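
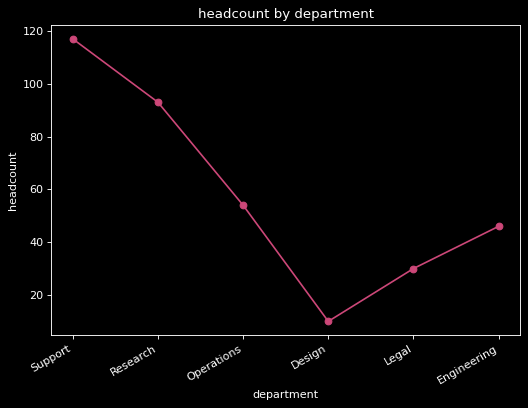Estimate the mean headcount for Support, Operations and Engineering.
(120 + 50 + 50) / 3 ≈ 73.

≈ 73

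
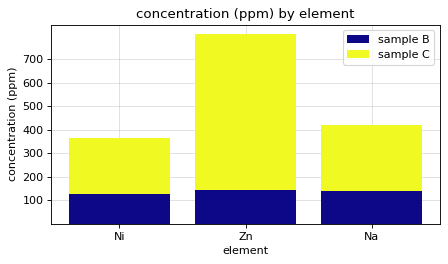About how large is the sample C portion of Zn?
sample C top ≈ 800, bottom ≈ 100; segment ≈ 700.

≈ 700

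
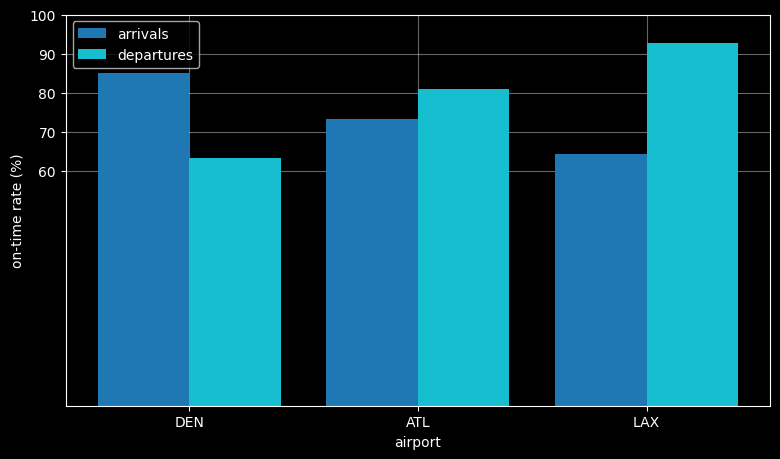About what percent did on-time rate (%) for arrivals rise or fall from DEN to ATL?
DEN ≈ 80, ATL ≈ 70; (70 − 80) / 80 ≈ -12.5%.

≈ -12.5%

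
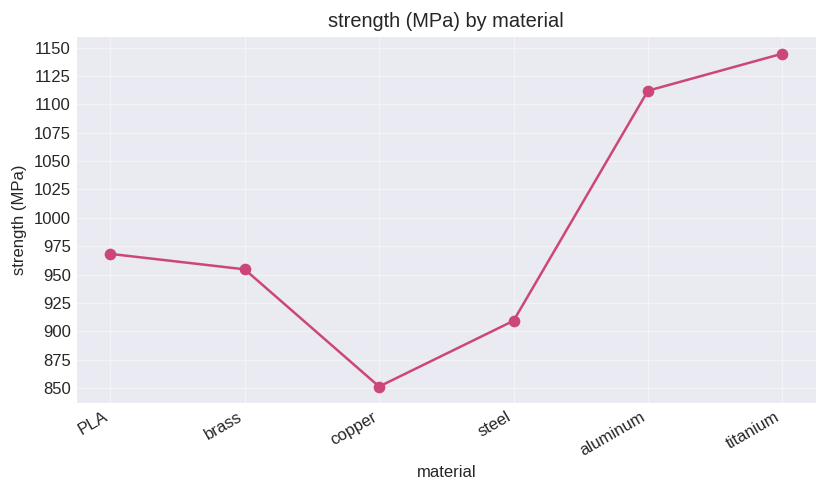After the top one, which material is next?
Top 3: titanium ≈ 1150, aluminum ≈ 1100, PLA ≈ 975.

aluminum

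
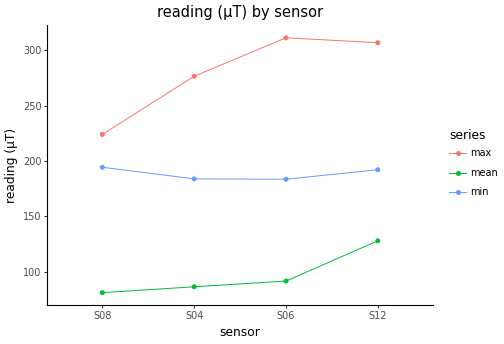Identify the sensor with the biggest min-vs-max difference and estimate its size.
S06: min ≈ 180, max ≈ 320 → gap ≈ 140. Next-largest (S12) is only ≈ 100.

S06, ≈ 140 µT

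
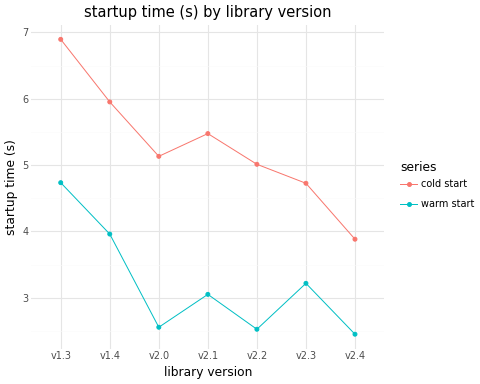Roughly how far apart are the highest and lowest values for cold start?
Max v1.3 ≈ 7.0, min v2.4 ≈ 4.0; range ≈ 3.0.

≈ 3.0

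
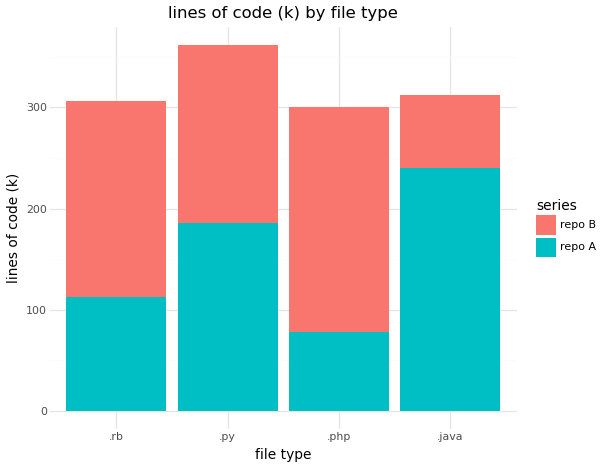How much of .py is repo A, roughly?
repo A top ≈ 200, bottom ≈ 0; segment ≈ 200.

≈ 200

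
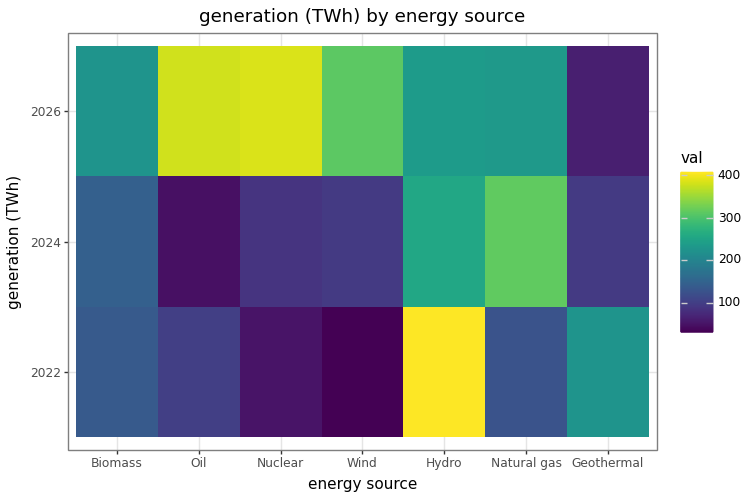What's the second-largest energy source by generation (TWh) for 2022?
Top 3 for 2022: Hydro ≈ 400, Geothermal ≈ 250, Biomass ≈ 150.

Geothermal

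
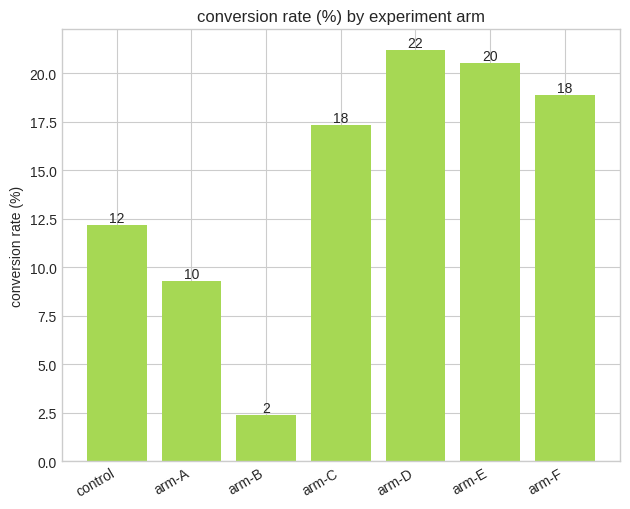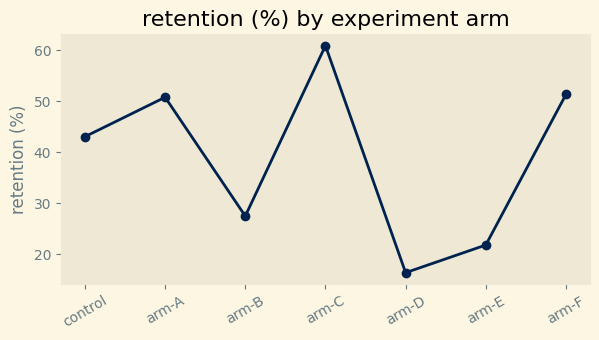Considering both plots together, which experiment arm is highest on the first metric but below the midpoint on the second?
Chart 2 median retention (%) ≈ 40; below-median experiment arms: arm-B, arm-D, arm-E. Among those, arm-D has the highest conversion rate (%) (≈ 22).

arm-D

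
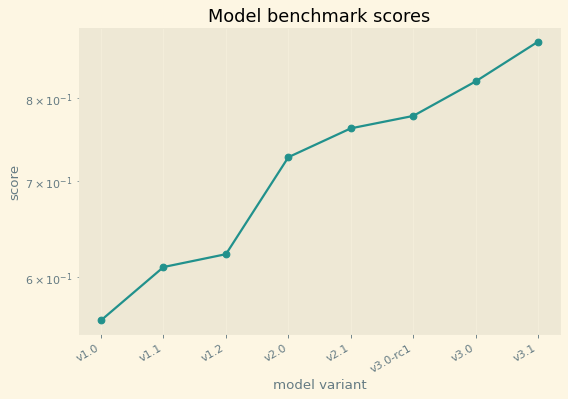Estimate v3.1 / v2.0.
≈ 1.2×

v3.1 ≈ 0.90, v2.0 ≈ 0.75; 0.90/0.75 ≈ 1.2.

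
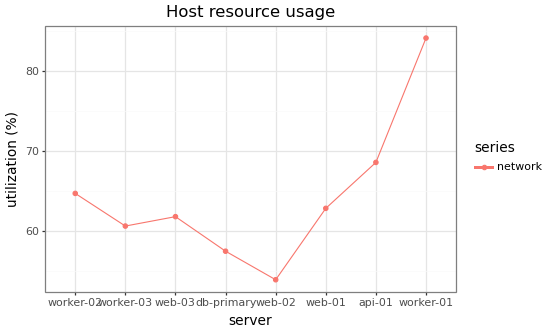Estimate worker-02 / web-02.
≈ 1.18×

worker-02 ≈ 65, web-02 ≈ 55; 65/55 ≈ 1.18.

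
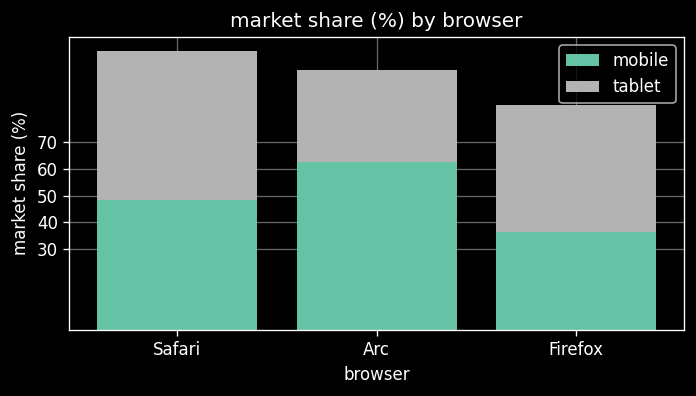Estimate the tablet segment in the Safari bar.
tablet top ≈ 100, bottom ≈ 50; segment ≈ 50.

≈ 50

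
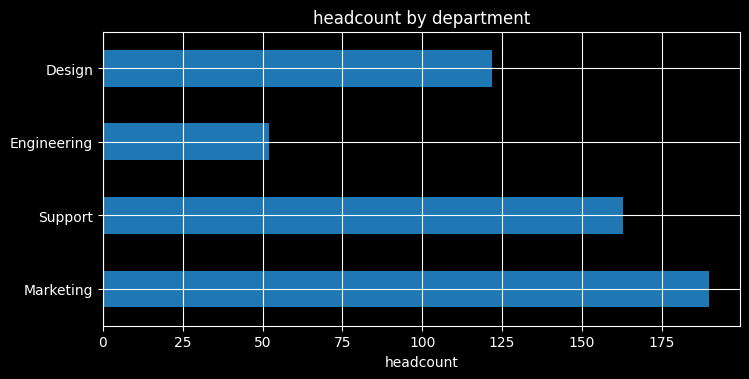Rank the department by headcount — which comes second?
Support

Top 3: Marketing ≈ 200, Support ≈ 160, Design ≈ 120.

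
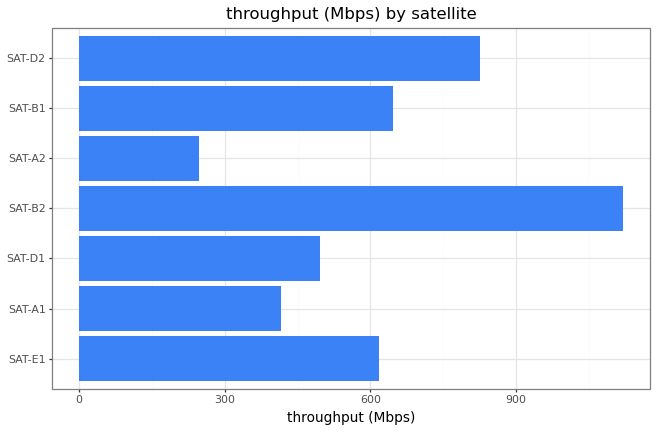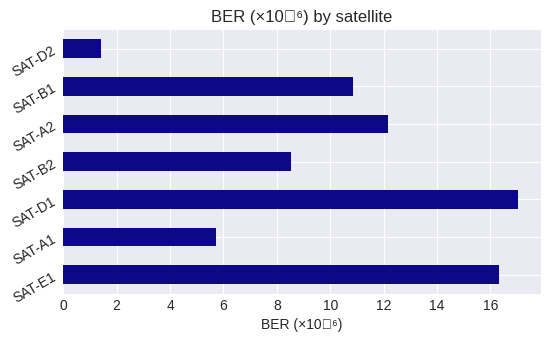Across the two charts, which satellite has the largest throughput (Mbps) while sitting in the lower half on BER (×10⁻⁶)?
SAT-B2

Chart 2 median BER (×10⁻⁶) ≈ 10; below-median satellites: SAT-A1, SAT-B2, SAT-D2. Among those, SAT-B2 has the highest throughput (Mbps) (≈ 1200).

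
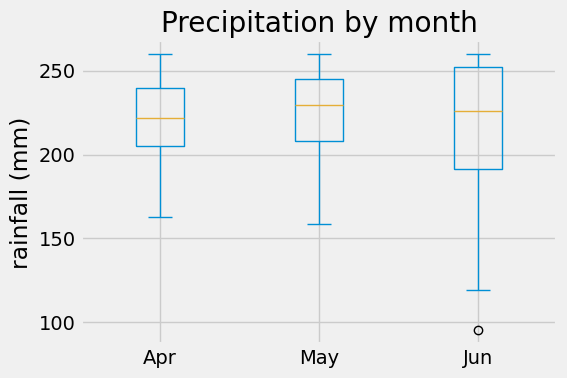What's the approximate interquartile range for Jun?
Q3 ≈ 252, Q1 ≈ 191; IQR ≈ 61.

≈ 61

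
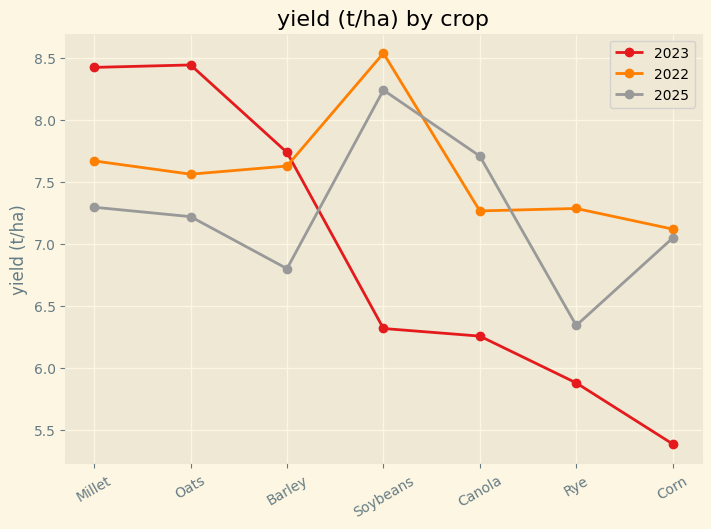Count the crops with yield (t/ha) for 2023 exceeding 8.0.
Above 8.0: Millet, Oats.

2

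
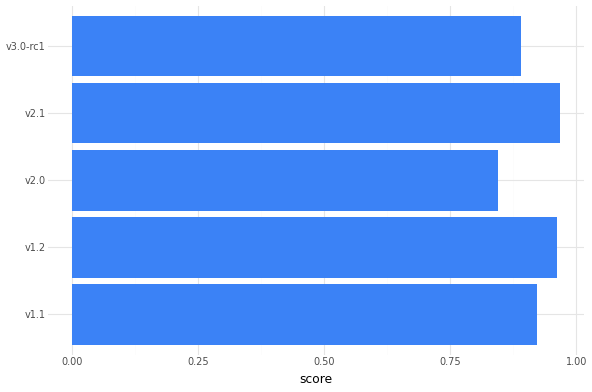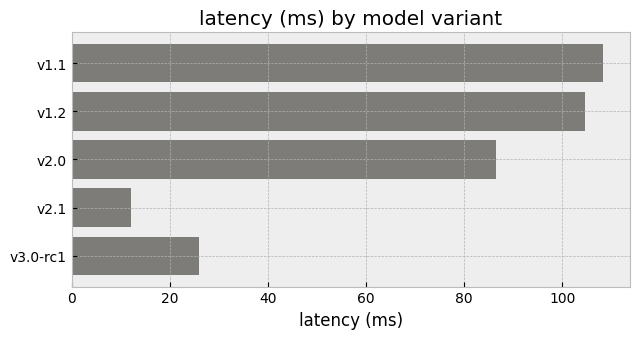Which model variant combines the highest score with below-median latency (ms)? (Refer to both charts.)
v2.1

Chart 2 median latency (ms) ≈ 90; below-median model variants: v2.1, v3.0-rc1. Among those, v2.1 has the highest score (≈ 1).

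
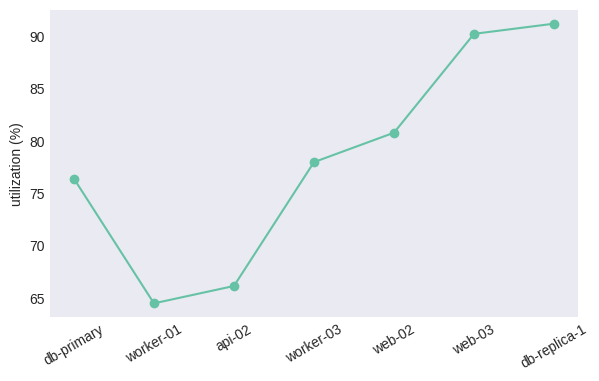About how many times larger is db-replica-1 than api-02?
db-replica-1 ≈ 90, api-02 ≈ 65; 90/65 ≈ 1.38.

≈ 1.38×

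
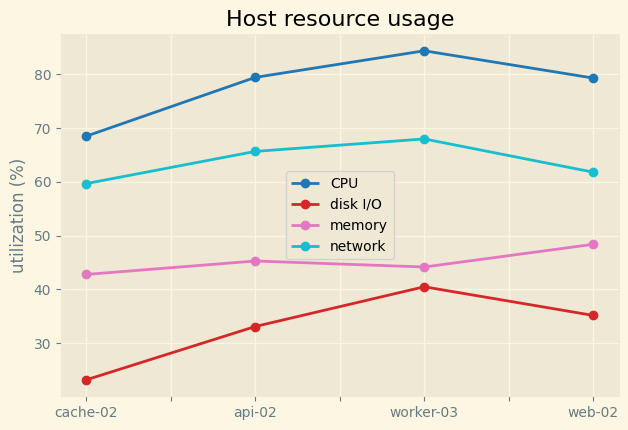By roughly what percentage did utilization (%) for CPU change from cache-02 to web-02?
cache-02 ≈ 70, web-02 ≈ 80; (80 − 70) / 70 ≈ +14.3%.

≈ +14.3%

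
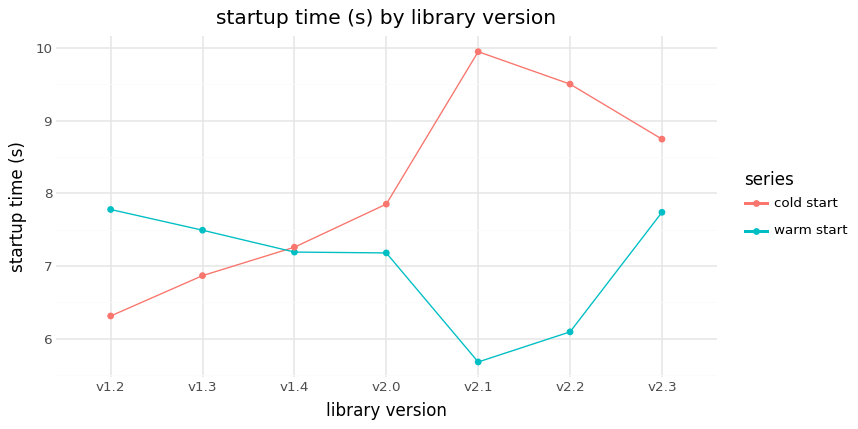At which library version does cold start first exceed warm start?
v1.3: cold start ≈ 7.0 vs warm start ≈ 7.5 (not yet); v1.4: cold start ≈ 7.5 vs warm start ≈ 7.0 (first crossover).

v1.4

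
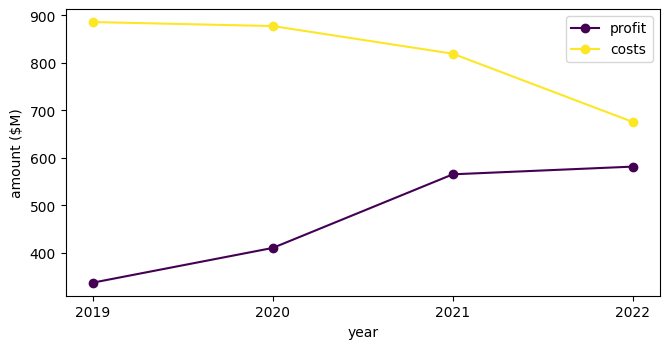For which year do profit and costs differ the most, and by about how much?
2019: profit ≈ 350, costs ≈ 900 → gap ≈ 550. Next-largest (2020) is only ≈ 500.

2019, ≈ 550 $M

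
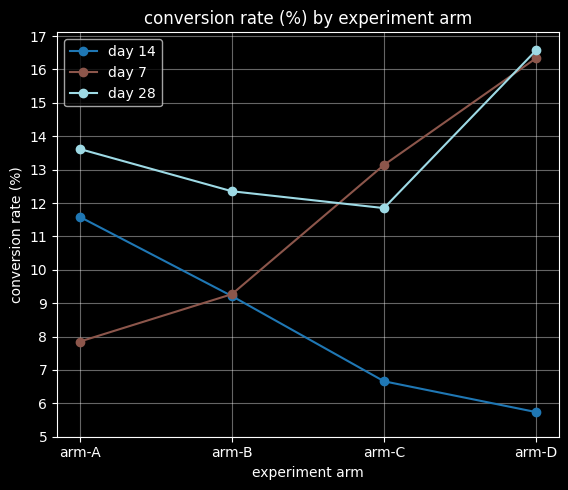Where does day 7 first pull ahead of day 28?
arm-B: day 7 ≈ 9 vs day 28 ≈ 12 (not yet); arm-C: day 7 ≈ 13 vs day 28 ≈ 12 (first crossover).

arm-C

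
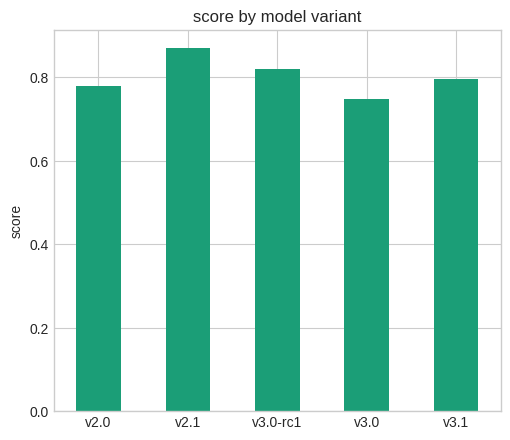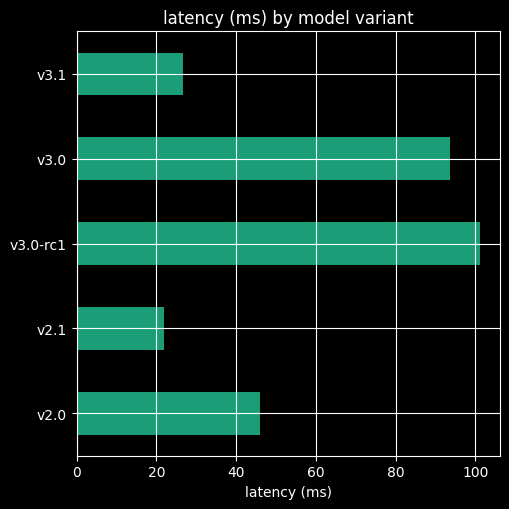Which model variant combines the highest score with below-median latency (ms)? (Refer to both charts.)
Chart 2 median latency (ms) ≈ 50; below-median model variants: v2.1, v3.1. Among those, v2.1 has the highest score (≈ 0.9).

v2.1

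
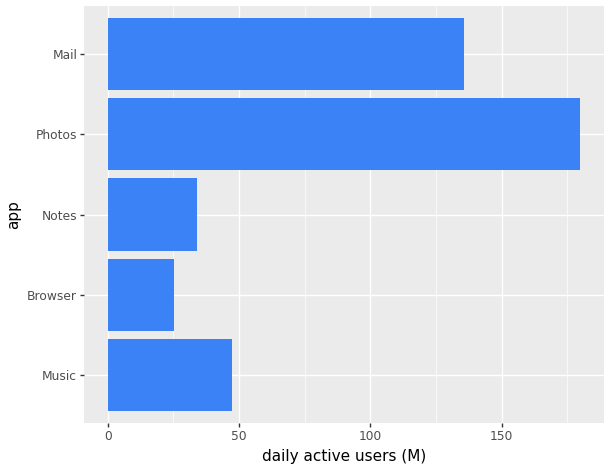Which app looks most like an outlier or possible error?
Photos ≈ 180; the rest sit between ≈ 20 and ≈ 140.

Photos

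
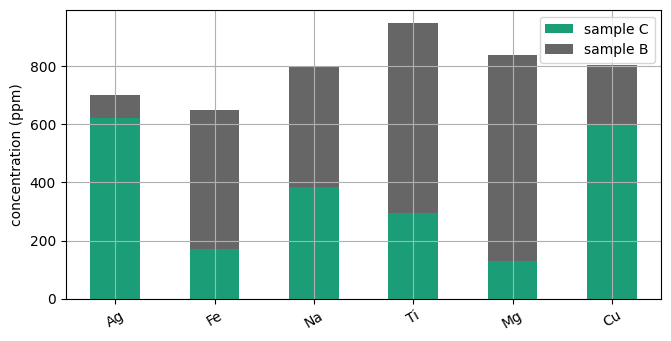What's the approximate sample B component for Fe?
≈ 500

sample B top ≈ 700, bottom ≈ 200; segment ≈ 500.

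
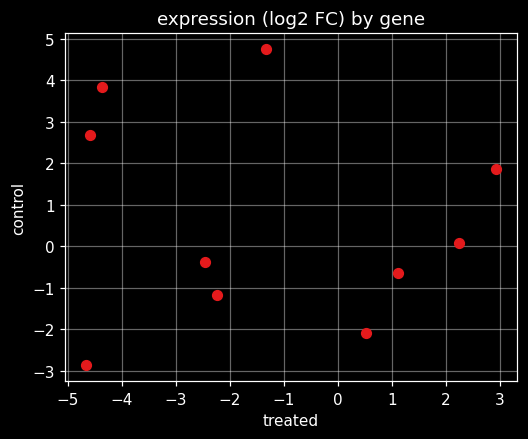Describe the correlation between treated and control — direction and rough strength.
no clear correlation

Points are roughly uncorrelated; weak (|r| ≈ 0.1).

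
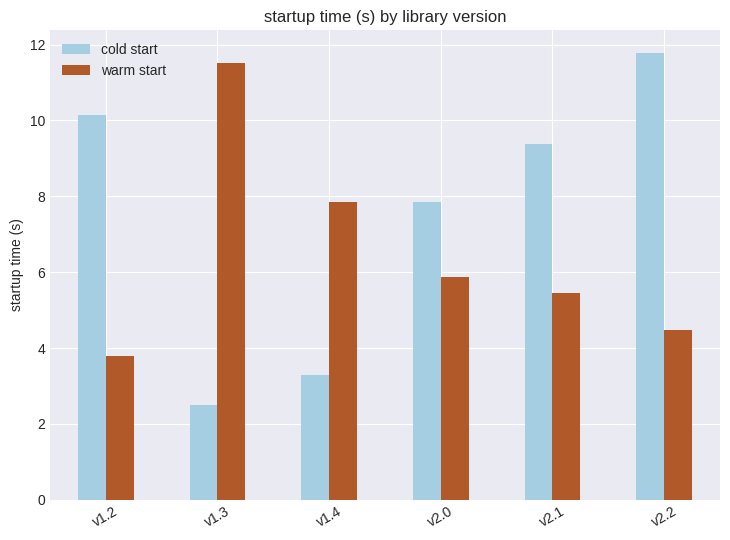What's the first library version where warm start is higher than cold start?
v1.3

v1.2: warm start ≈ 4 vs cold start ≈ 10 (not yet); v1.3: warm start ≈ 12 vs cold start ≈ 2 (first crossover).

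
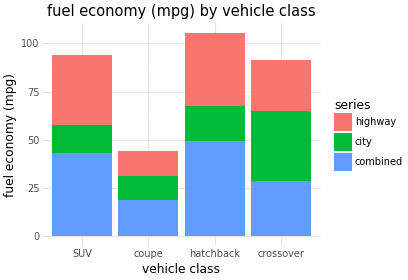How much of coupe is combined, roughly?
combined top ≈ 20, bottom ≈ 0; segment ≈ 20.

≈ 20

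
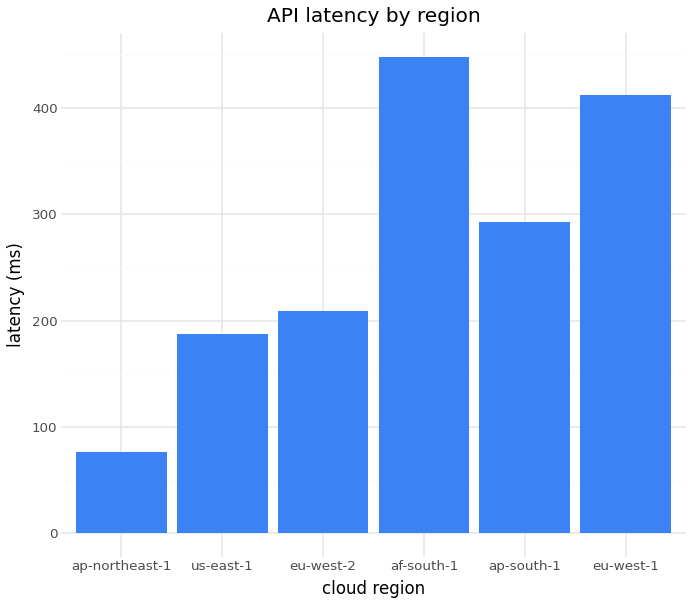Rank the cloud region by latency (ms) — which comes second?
eu-west-1

Top 3: af-south-1 ≈ 450, eu-west-1 ≈ 400, ap-south-1 ≈ 300.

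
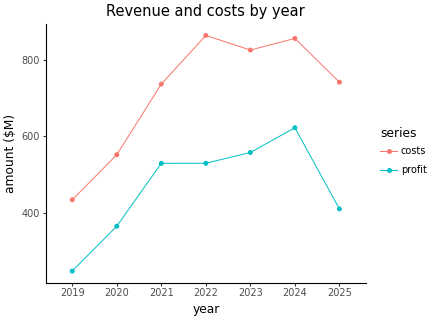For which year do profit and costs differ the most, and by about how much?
2022, ≈ 400 $M

2022: profit ≈ 500, costs ≈ 900 → gap ≈ 400. Next-largest (2025) is only ≈ 300.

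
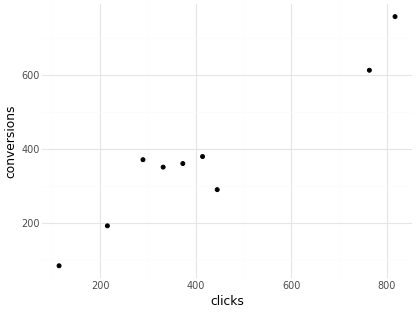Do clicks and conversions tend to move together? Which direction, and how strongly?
Points are positively correlated; strong (|r| ≈ 1.0).

positive, strong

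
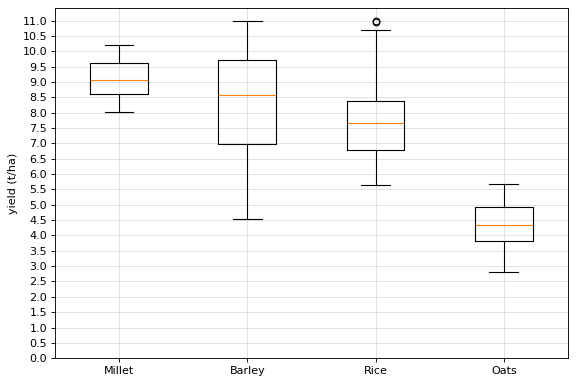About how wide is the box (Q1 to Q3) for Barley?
Q3 ≈ 9.5, Q1 ≈ 7.0; IQR ≈ 2.5.

≈ 2.5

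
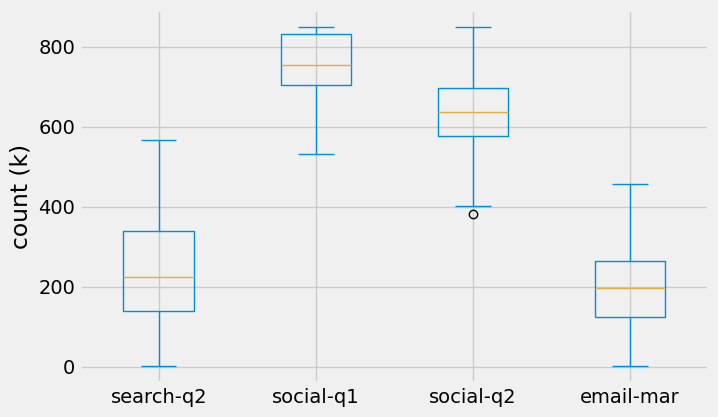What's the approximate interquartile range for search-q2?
≈ 200

Q3 ≈ 350, Q1 ≈ 150; IQR ≈ 200.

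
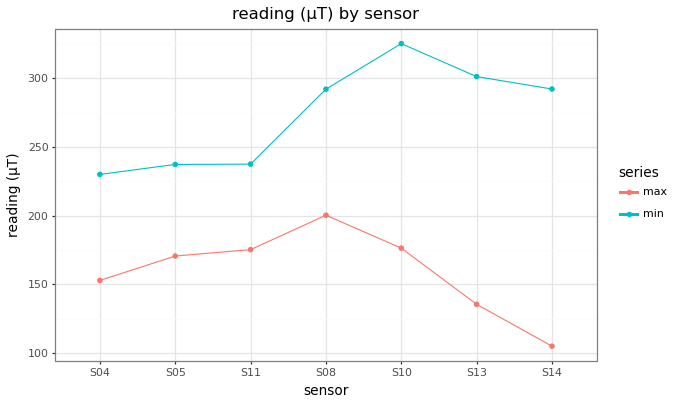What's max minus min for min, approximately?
Max S10 ≈ 320, min S04 ≈ 240; range ≈ 80.

≈ 80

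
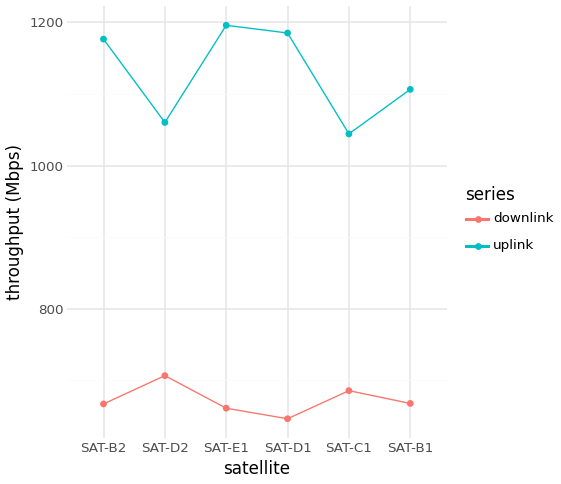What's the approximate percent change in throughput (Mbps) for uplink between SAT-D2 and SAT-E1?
≈ +14.3%

SAT-D2 ≈ 1050, SAT-E1 ≈ 1200; (1200 − 1050) / 1050 ≈ +14.3%.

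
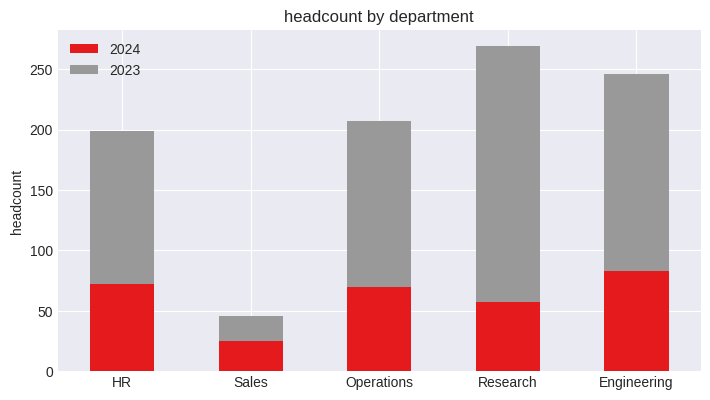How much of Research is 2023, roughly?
≈ 225

2023 top ≈ 275, bottom ≈ 50; segment ≈ 225.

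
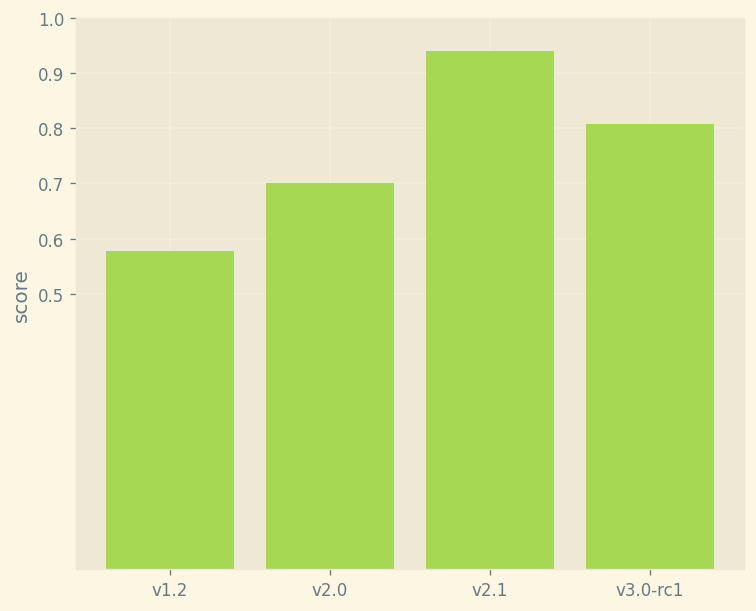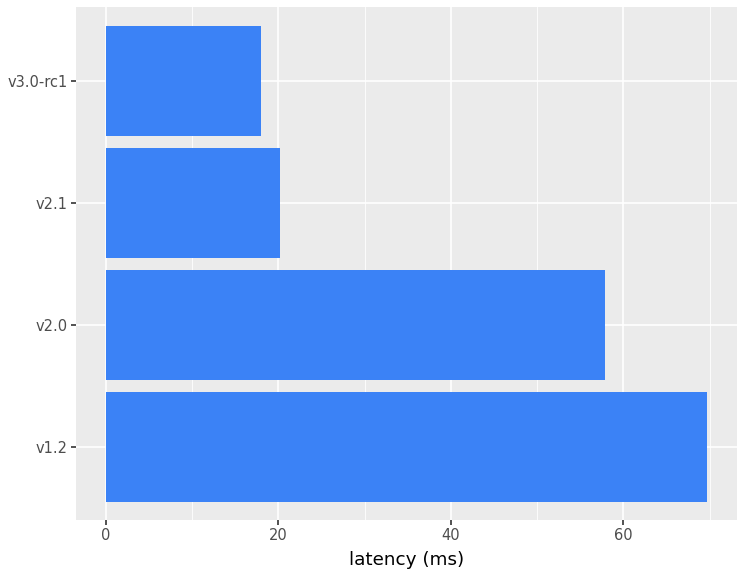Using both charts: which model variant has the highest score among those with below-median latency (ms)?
Chart 2 median latency (ms) ≈ 40; below-median model variants: v2.1, v3.0-rc1. Among those, v2.1 has the highest score (≈ 0.9).

v2.1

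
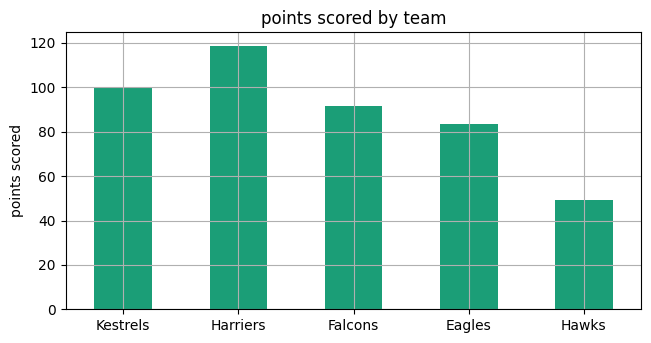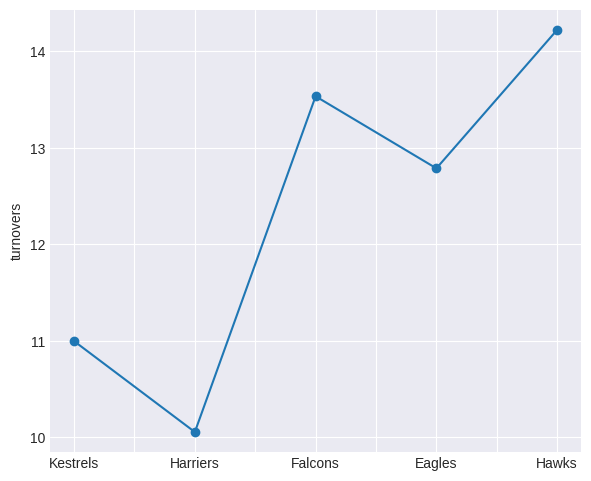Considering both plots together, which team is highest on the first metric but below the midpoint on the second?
Harriers

Chart 2 median turnovers ≈ 12; below-median teams: Kestrels, Harriers. Among those, Harriers has the highest points scored (≈ 120).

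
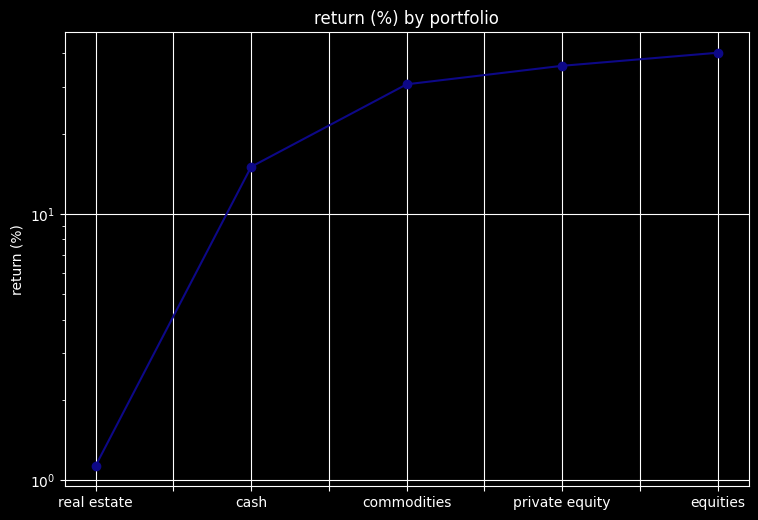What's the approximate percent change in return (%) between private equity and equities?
private equity ≈ 35, equities ≈ 40; (40 − 35) / 35 ≈ +14.3%.

≈ +14.3%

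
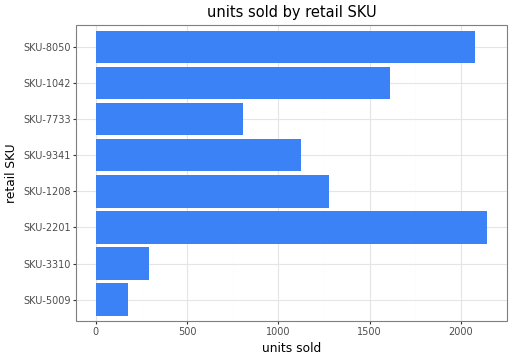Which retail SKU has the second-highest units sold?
SKU-8050

Top 3: SKU-2201 ≈ 2200, SKU-8050 ≈ 2000, SKU-1042 ≈ 1600.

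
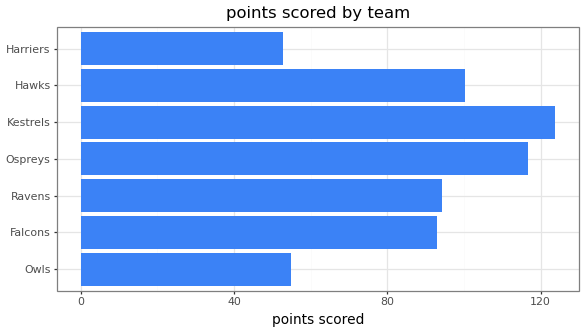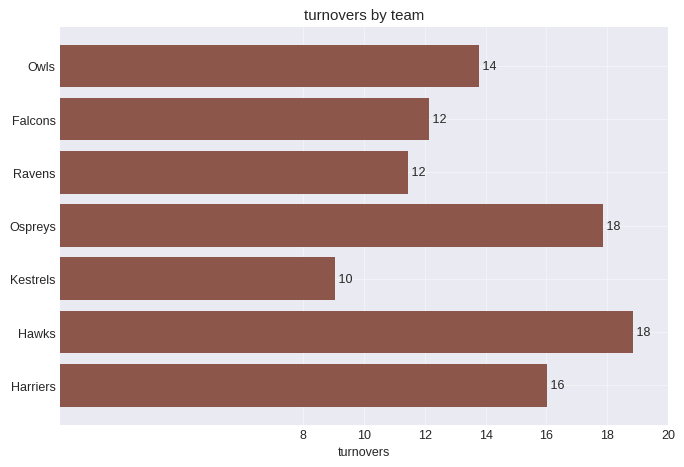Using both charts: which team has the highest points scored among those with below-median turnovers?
Kestrels

Chart 2 median turnovers ≈ 14; below-median teams: Falcons, Ravens, Kestrels. Among those, Kestrels has the highest points scored (≈ 120).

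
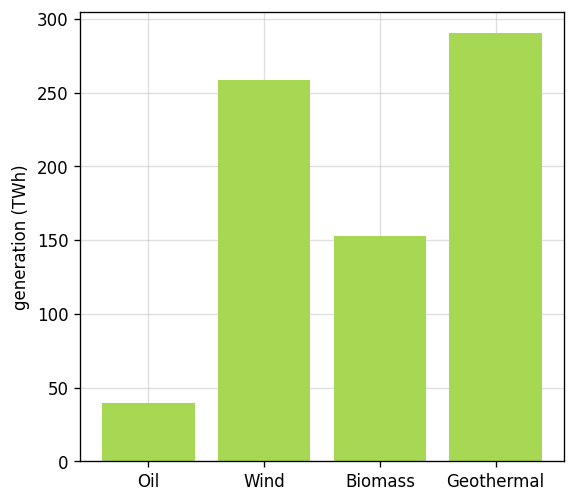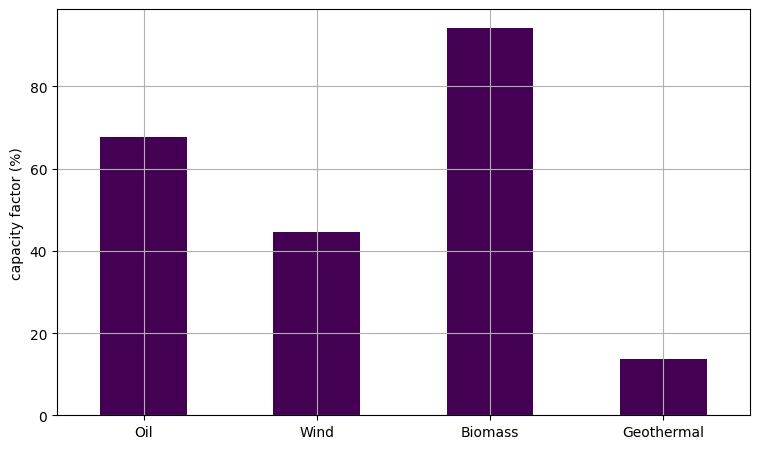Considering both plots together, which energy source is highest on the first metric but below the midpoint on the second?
Chart 2 median capacity factor (%) ≈ 60; below-median energy sources: Wind, Geothermal. Among those, Geothermal has the highest generation (TWh) (≈ 300).

Geothermal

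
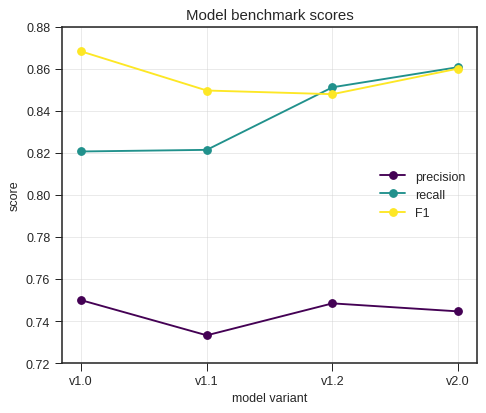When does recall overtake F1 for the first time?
v1.2

v1.1: recall ≈ 0.82 vs F1 ≈ 0.84 (not yet); v1.2: recall ≈ 0.86 vs F1 ≈ 0.84 (first crossover).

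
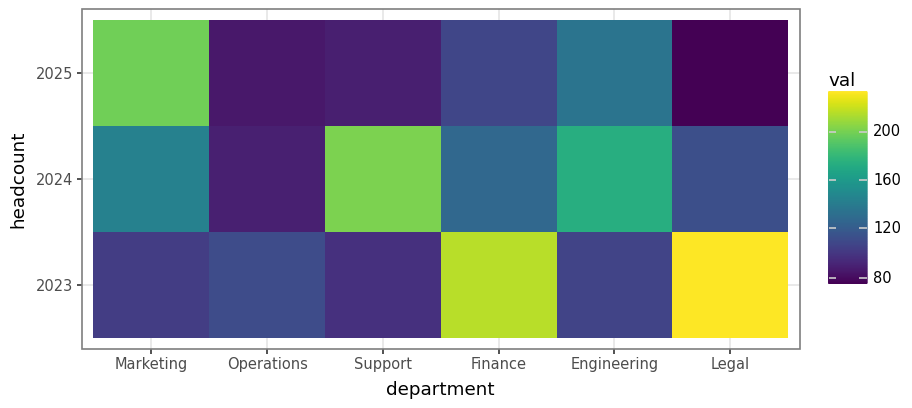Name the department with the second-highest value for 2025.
Engineering

Top 3 for 2025: Marketing ≈ 200, Engineering ≈ 140, Finance ≈ 100.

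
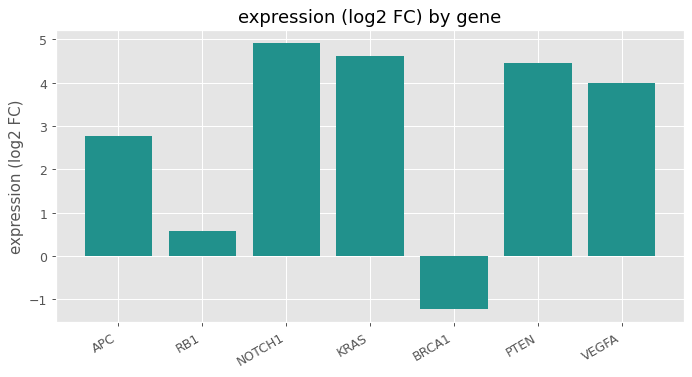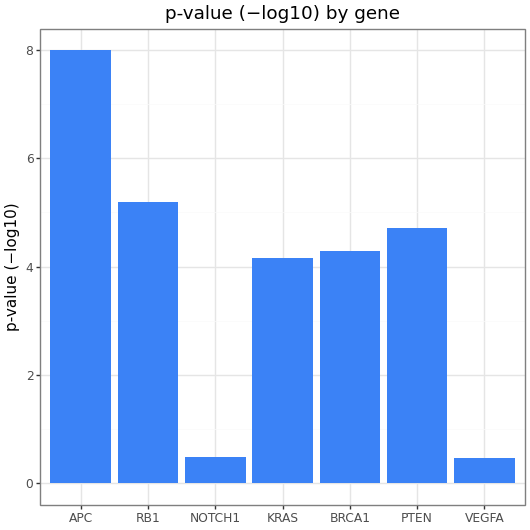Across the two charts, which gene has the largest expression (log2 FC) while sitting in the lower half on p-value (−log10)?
NOTCH1

Chart 2 median p-value (−log10) ≈ 4; below-median genes: NOTCH1, KRAS, VEGFA. Among those, NOTCH1 has the highest expression (log2 FC) (≈ 5).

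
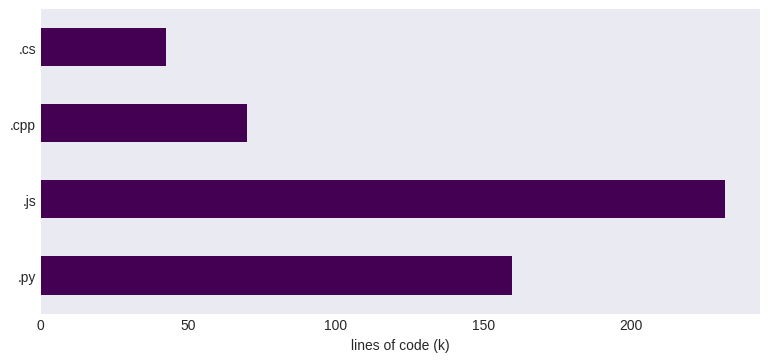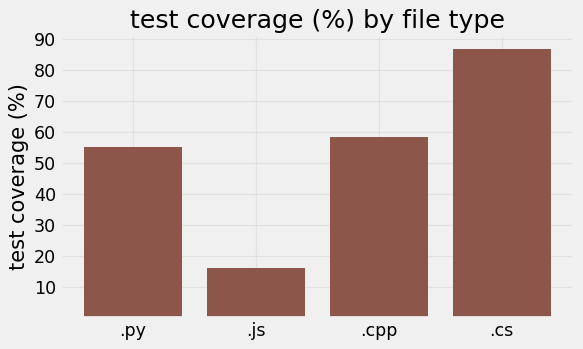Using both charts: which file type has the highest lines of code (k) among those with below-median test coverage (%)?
.js

Chart 2 median test coverage (%) ≈ 60; below-median file types: .py, .js. Among those, .js has the highest lines of code (k) (≈ 225).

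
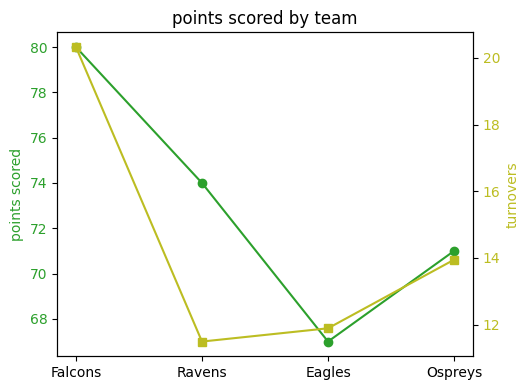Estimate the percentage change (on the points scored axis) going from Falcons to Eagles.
≈ -15%

Falcons ≈ 80, Eagles ≈ 68; (68 − 80) / 80 ≈ -15%.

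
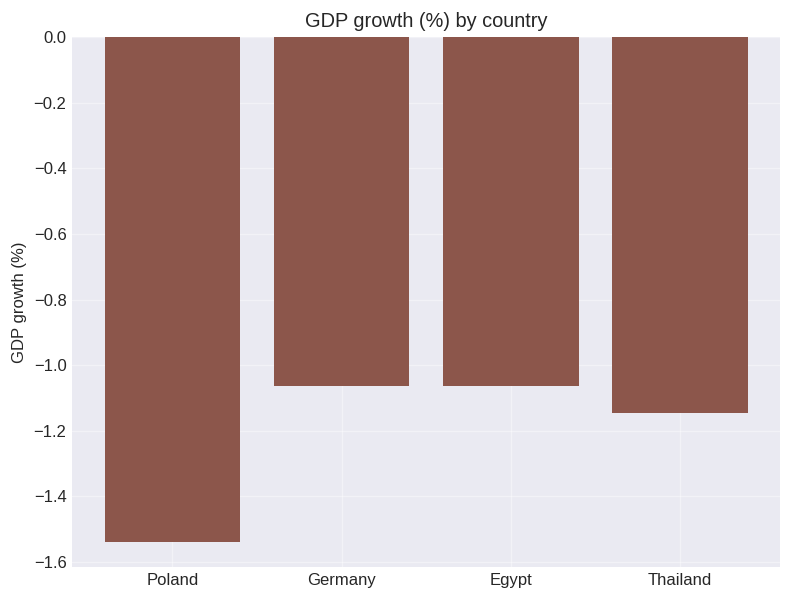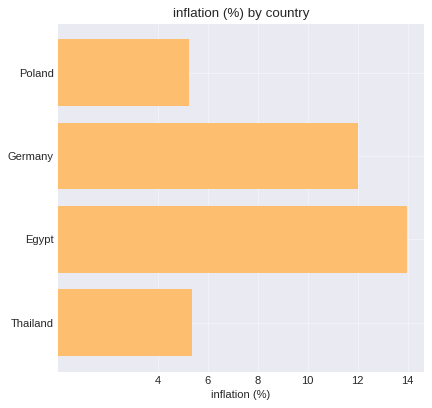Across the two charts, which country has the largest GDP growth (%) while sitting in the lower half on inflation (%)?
Thailand

Chart 2 median inflation (%) ≈ 8; below-median countries: Poland, Thailand. Among those, Thailand has the highest GDP growth (%) (≈ -1).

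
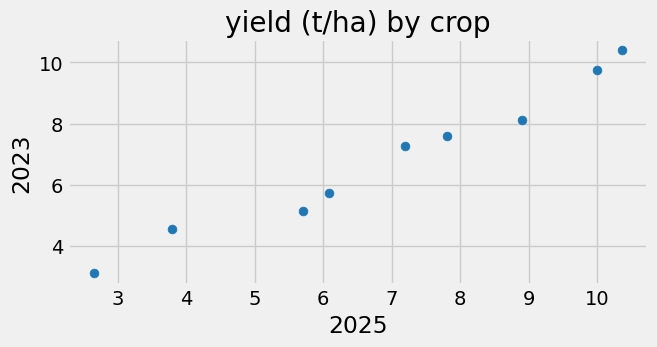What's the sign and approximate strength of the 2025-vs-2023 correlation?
positive, strong

Points are positively correlated; strong (|r| ≈ 1.0).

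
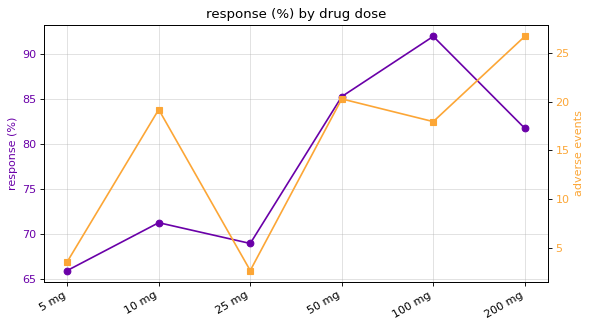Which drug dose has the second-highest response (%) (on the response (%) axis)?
Top 3 (on the response (%) axis): 100 mg ≈ 90, 50 mg ≈ 85, 200 mg ≈ 80.

50 mg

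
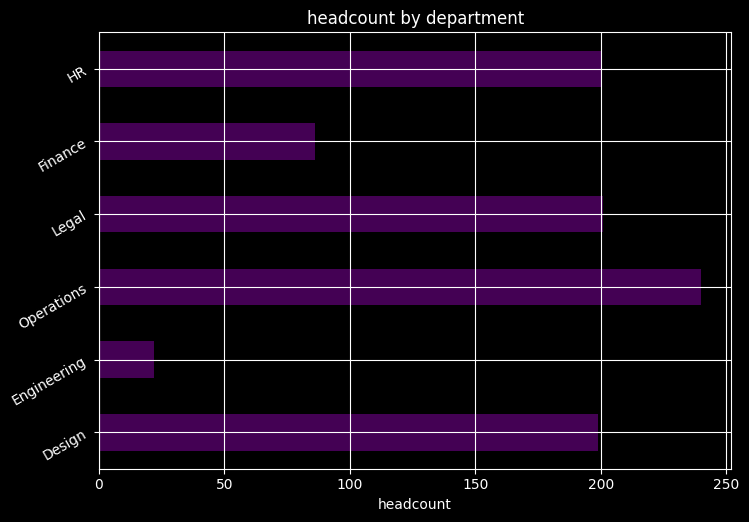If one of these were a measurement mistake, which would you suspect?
Engineering

Engineering ≈ 20; the rest sit between ≈ 80 and ≈ 240.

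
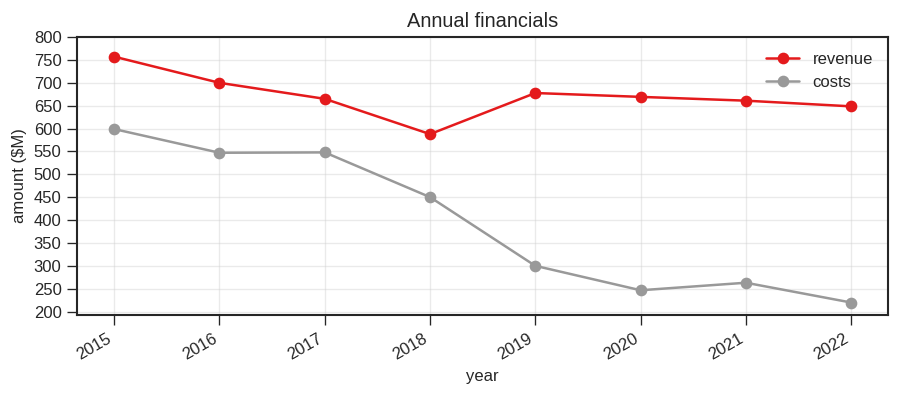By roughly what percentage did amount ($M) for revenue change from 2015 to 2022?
2015 ≈ 750, 2022 ≈ 650; (650 − 750) / 750 ≈ -13.3%.

≈ -13.3%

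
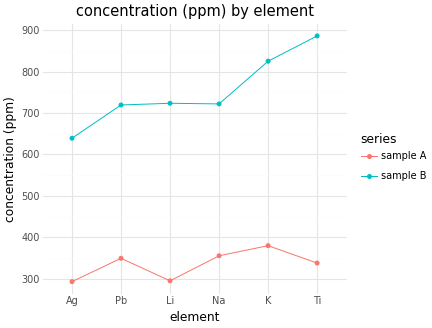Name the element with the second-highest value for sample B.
Top 3 for sample B: Ti ≈ 900, K ≈ 800, Li ≈ 700.

K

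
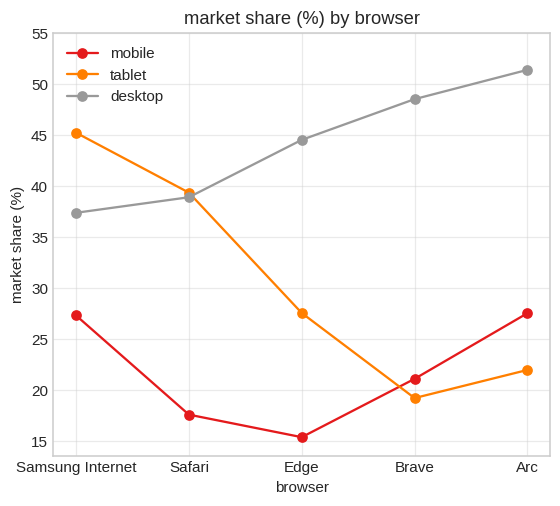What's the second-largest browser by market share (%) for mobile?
Top 3 for mobile: Arc ≈ 30, Samsung Internet ≈ 25, Brave ≈ 20.

Samsung Internet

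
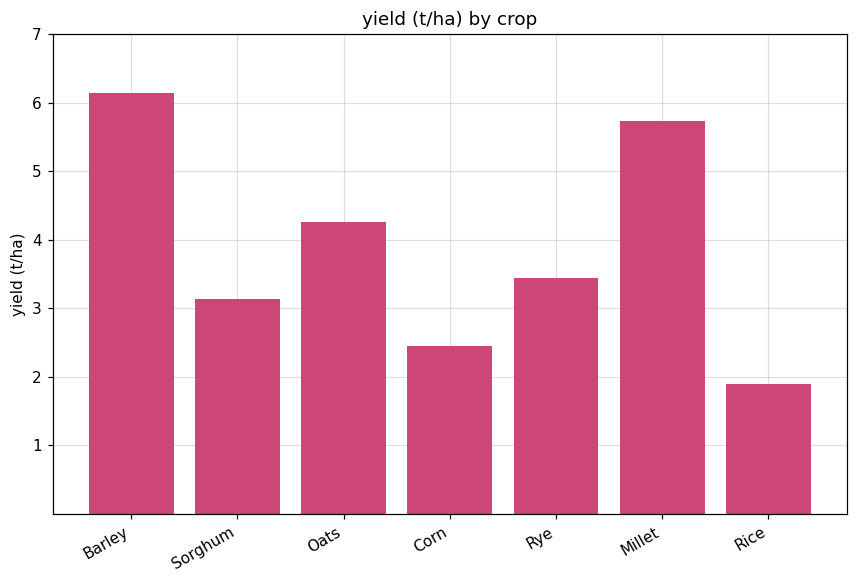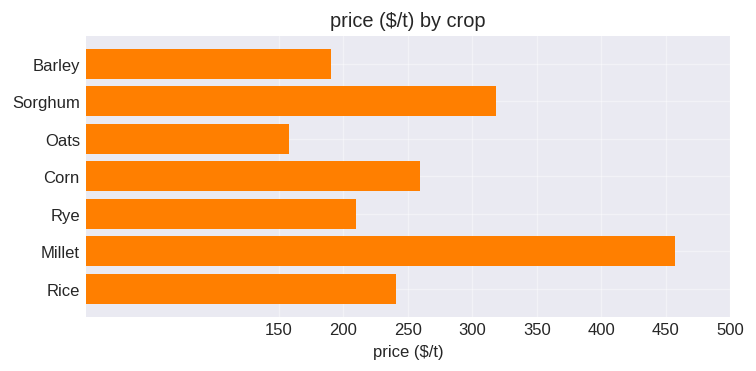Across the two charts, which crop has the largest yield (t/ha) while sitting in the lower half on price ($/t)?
Chart 2 median price ($/t) ≈ 250; below-median crops: Barley, Oats, Rye. Among those, Barley has the highest yield (t/ha) (≈ 6).

Barley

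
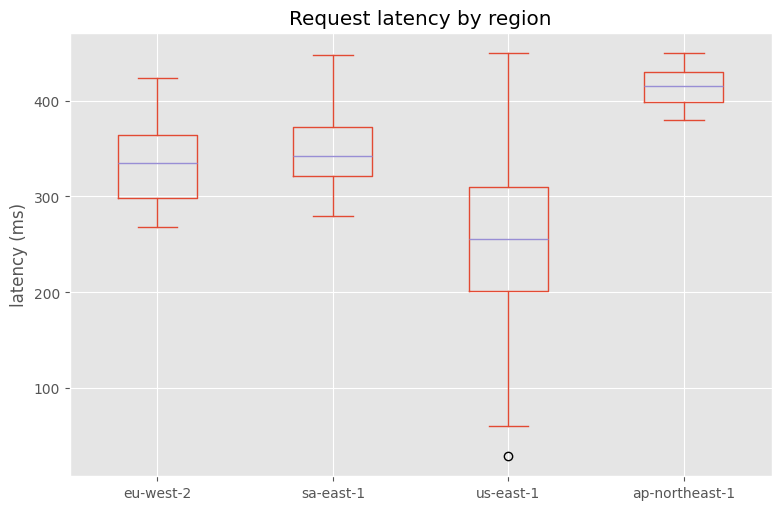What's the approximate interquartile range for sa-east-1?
≈ 60

Q3 ≈ 380, Q1 ≈ 320; IQR ≈ 60.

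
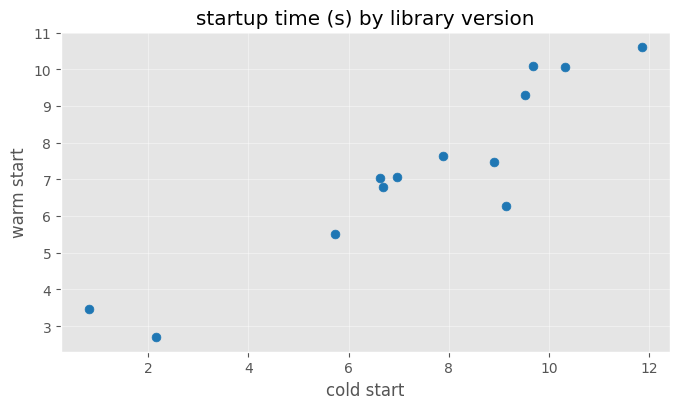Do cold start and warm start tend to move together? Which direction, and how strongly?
positive, strong

Points are positively correlated; strong (|r| ≈ 0.9).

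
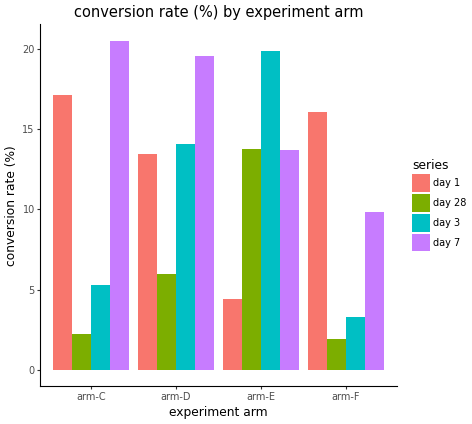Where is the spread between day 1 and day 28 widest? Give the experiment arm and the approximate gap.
arm-C: day 1 ≈ 18, day 28 ≈ 2 → gap ≈ 16. Next-largest (arm-F) is only ≈ 14.

arm-C, ≈ 16 %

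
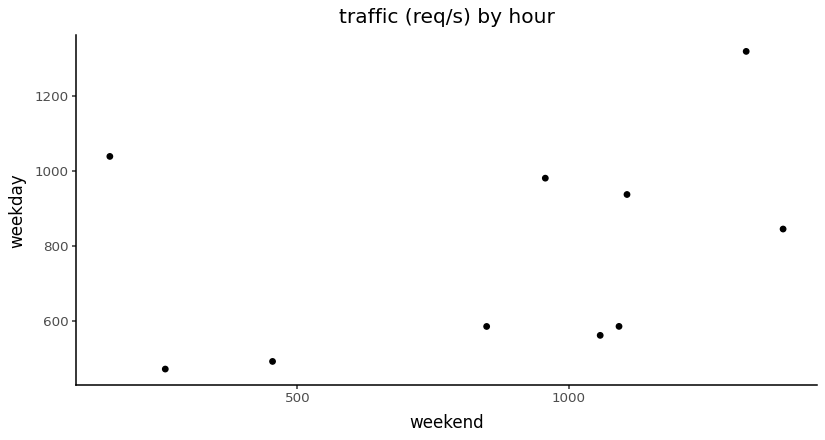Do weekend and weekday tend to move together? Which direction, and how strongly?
positive, weak

Points are positively correlated; weak (|r| ≈ 0.3).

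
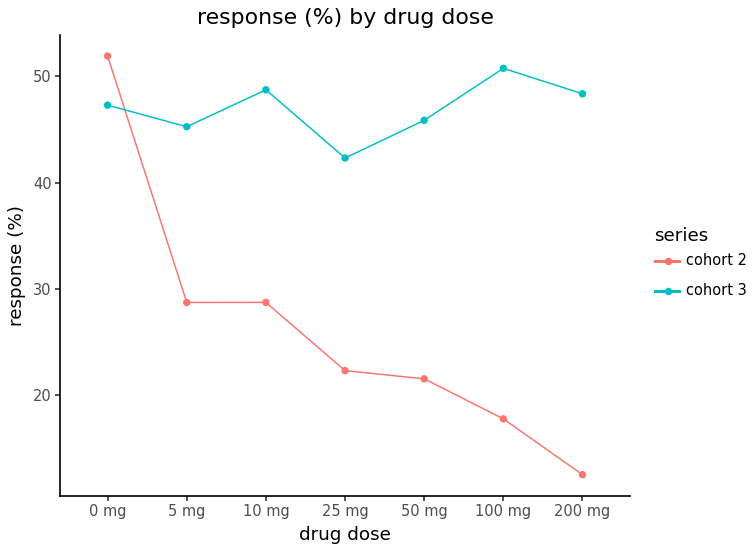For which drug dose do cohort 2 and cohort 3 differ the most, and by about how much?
200 mg: cohort 2 ≈ 15, cohort 3 ≈ 50 → gap ≈ 35. Next-largest (100 mg) is only ≈ 30.

200 mg, ≈ 35 %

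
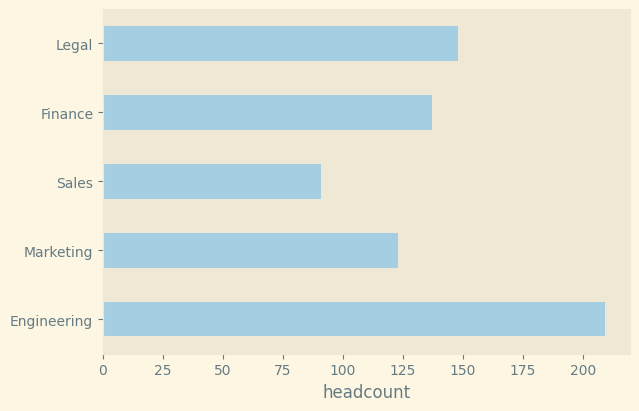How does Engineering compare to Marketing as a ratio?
Engineering ≈ 200, Marketing ≈ 120; 200/120 ≈ 1.67.

≈ 1.67×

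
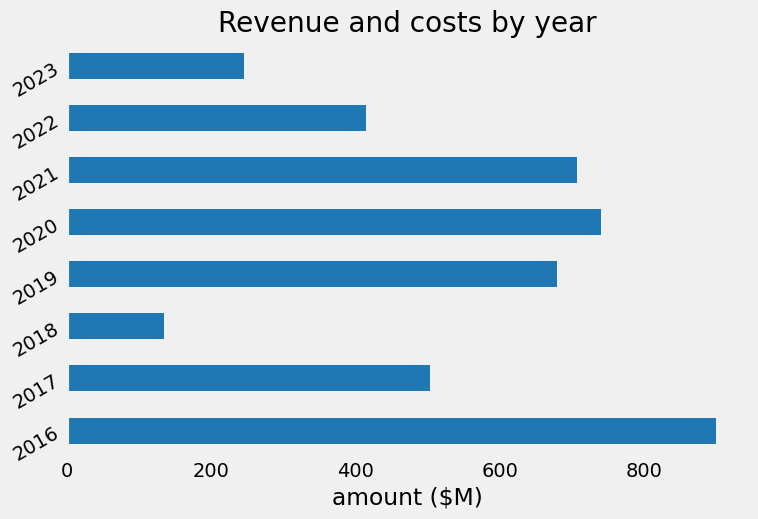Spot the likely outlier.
2018

2018 ≈ 100; the rest sit between ≈ 200 and ≈ 900.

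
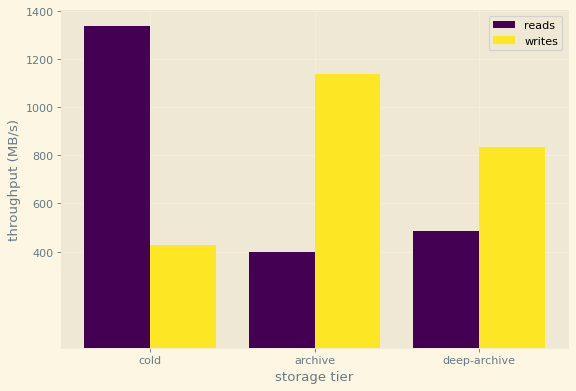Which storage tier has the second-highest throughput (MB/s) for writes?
deep-archive

Top 3 for writes: archive ≈ 1200, deep-archive ≈ 800, cold ≈ 400.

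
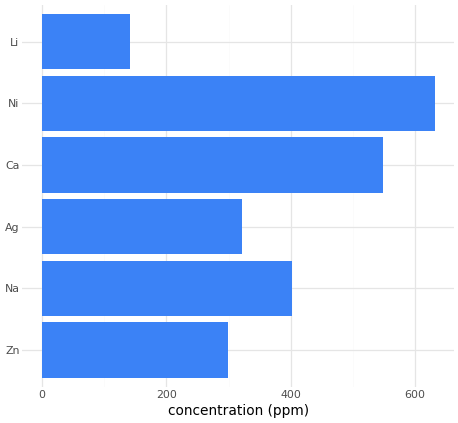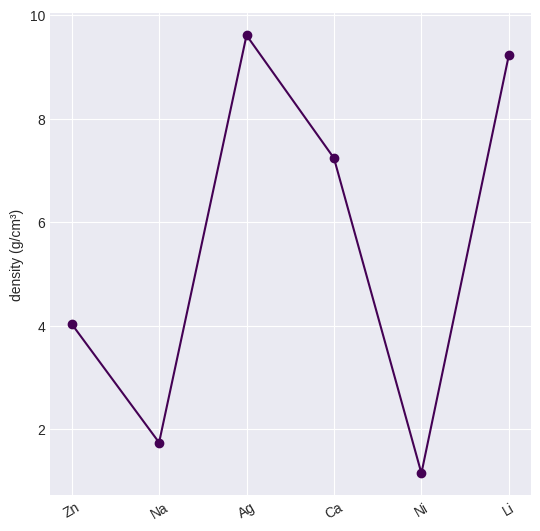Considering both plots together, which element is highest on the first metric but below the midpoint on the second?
Ni

Chart 2 median density (g/cm³) ≈ 6; below-median elements: Zn, Na, Ni. Among those, Ni has the highest concentration (ppm) (≈ 600).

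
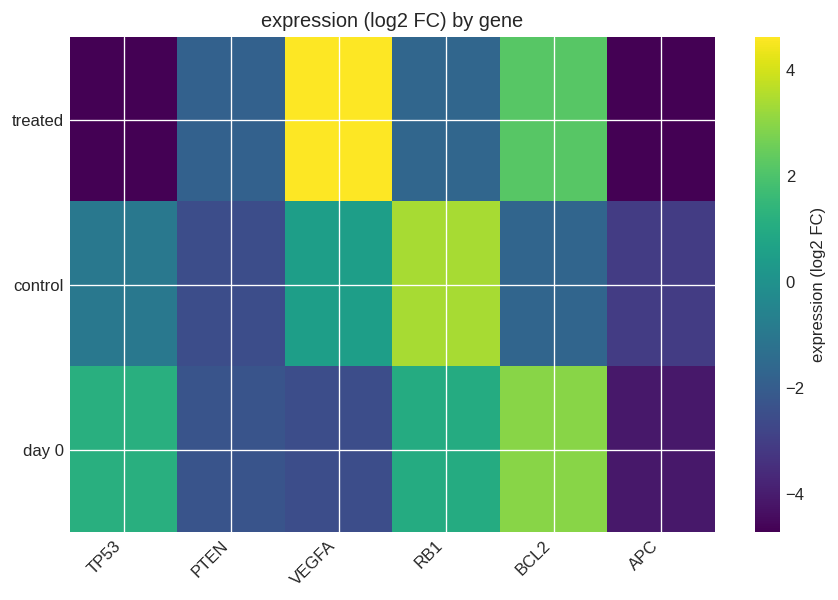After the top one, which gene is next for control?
VEGFA

Top 3 for control: RB1 ≈ 3, VEGFA ≈ 1, TP53 ≈ -1.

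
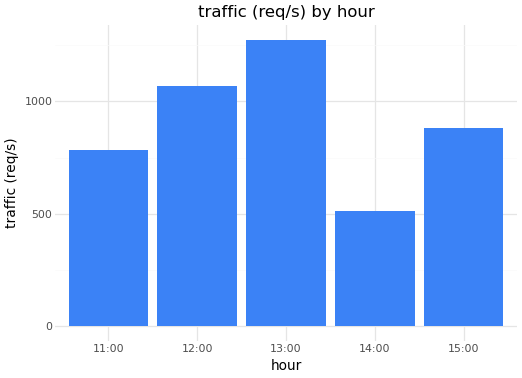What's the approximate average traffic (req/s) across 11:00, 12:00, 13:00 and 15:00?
(800 + 1000 + 1200 + 800) / 4 ≈ 950.

≈ 950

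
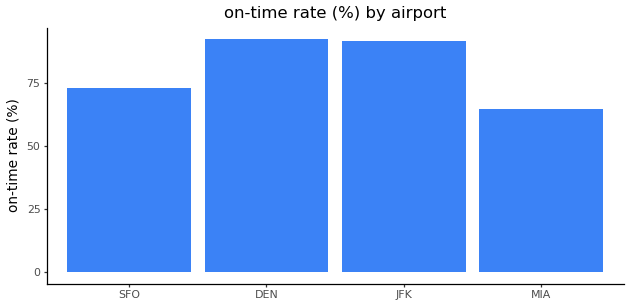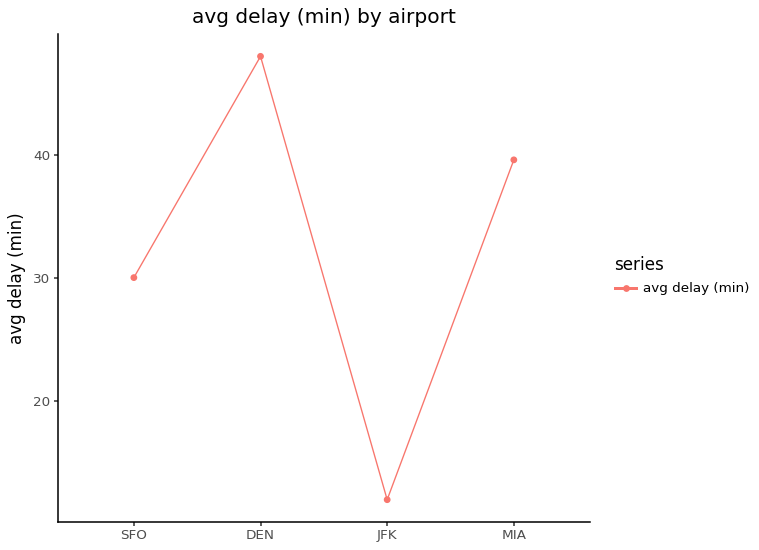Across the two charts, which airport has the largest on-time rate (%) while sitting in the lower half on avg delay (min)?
Chart 2 median avg delay (min) ≈ 35; below-median airports: SFO, JFK. Among those, JFK has the highest on-time rate (%) (≈ 90).

JFK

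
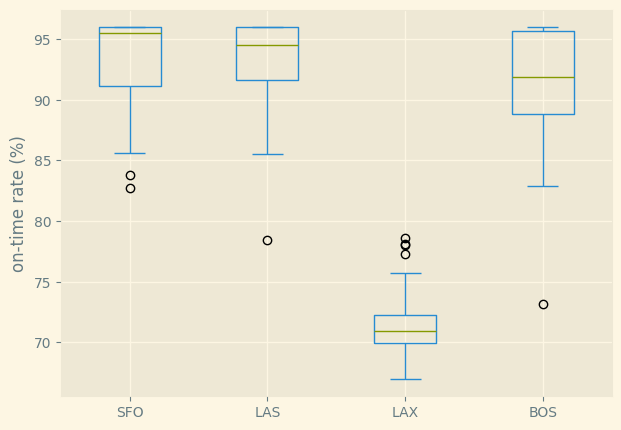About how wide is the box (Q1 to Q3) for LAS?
≈ 4

Q3 ≈ 96, Q1 ≈ 92; IQR ≈ 4.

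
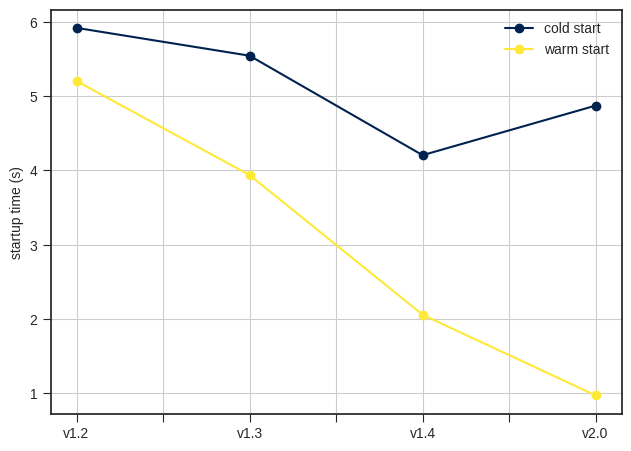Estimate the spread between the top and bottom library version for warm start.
≈ 4.0

Max v1.2 ≈ 5.0, min v2.0 ≈ 1.0; range ≈ 4.0.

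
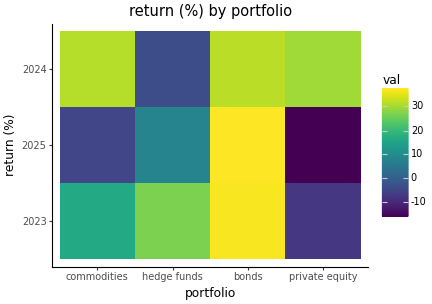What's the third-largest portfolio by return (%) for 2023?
commodities

Top 4 for 2023: bonds ≈ 35, hedge funds ≈ 25, commodities ≈ 15, private equity ≈ -10.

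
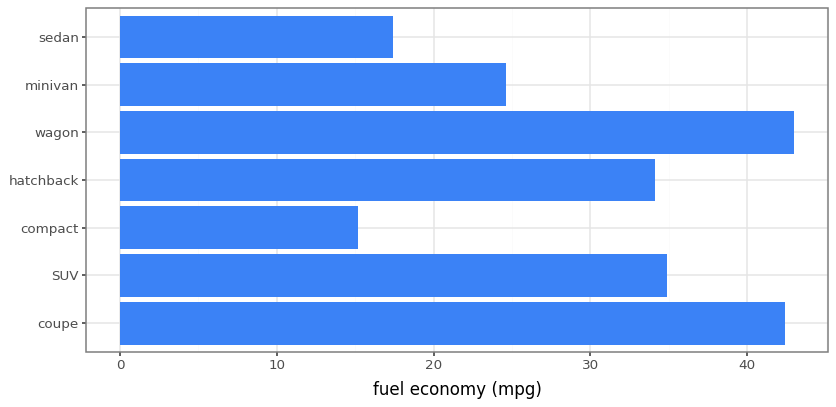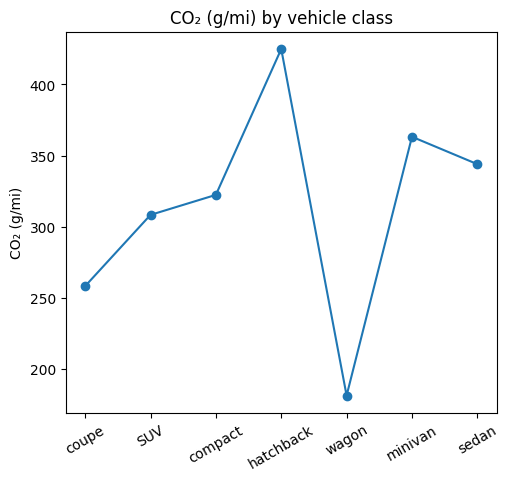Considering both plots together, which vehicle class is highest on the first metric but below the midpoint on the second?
wagon

Chart 2 median CO₂ (g/mi) ≈ 300; below-median vehicle classes: coupe, SUV, wagon. Among those, wagon has the highest fuel economy (mpg) (≈ 45).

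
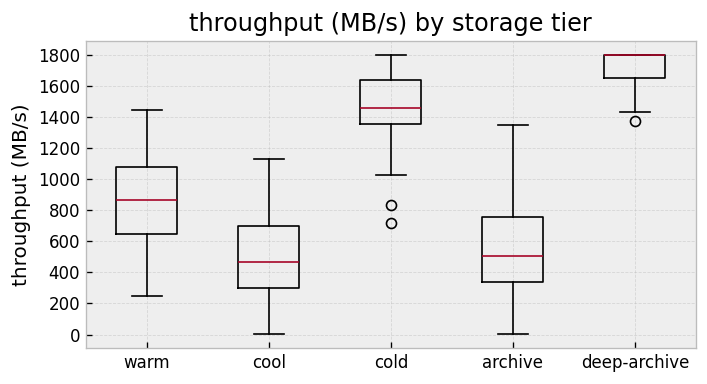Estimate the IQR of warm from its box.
Q3 ≈ 1000, Q1 ≈ 600; IQR ≈ 400.

≈ 400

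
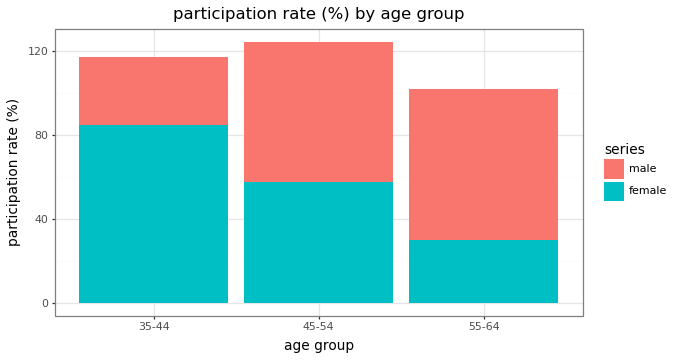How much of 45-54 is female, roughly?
female top ≈ 60, bottom ≈ 0; segment ≈ 60.

≈ 60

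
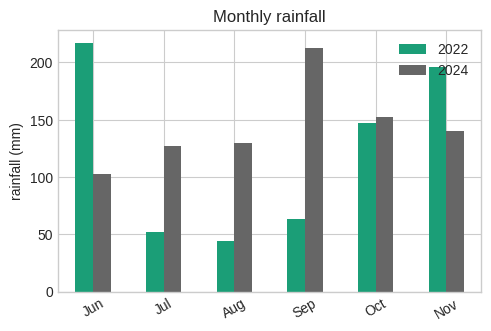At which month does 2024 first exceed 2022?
Jun: 2024 ≈ 100 vs 2022 ≈ 220 (not yet); Jul: 2024 ≈ 120 vs 2022 ≈ 60 (first crossover).

Jul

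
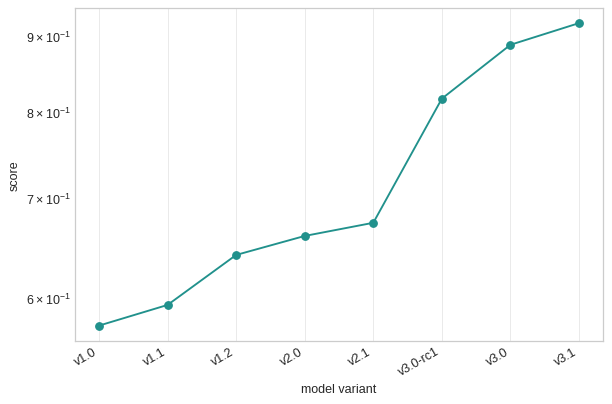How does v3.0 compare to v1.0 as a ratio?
v3.0 ≈ 0.90, v1.0 ≈ 0.55; 0.90/0.55 ≈ 1.64.

≈ 1.64×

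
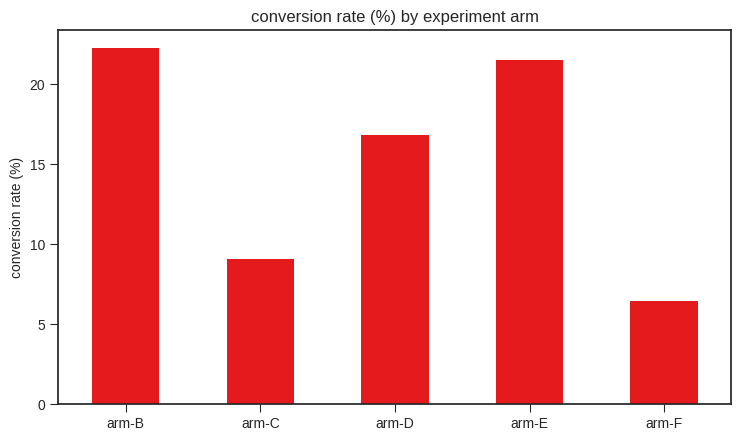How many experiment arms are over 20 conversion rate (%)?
Above 20: arm-B, arm-E.

2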